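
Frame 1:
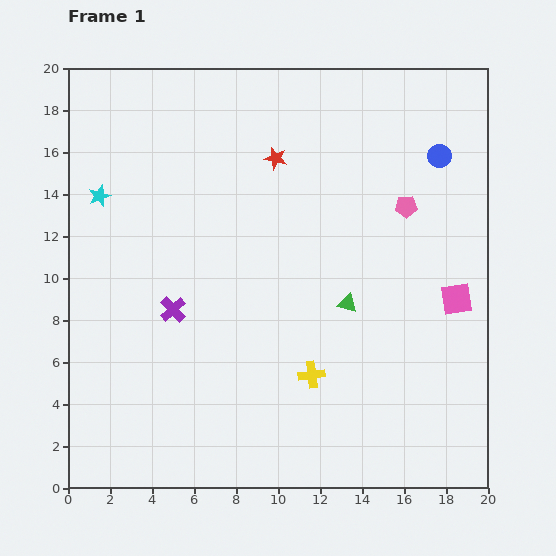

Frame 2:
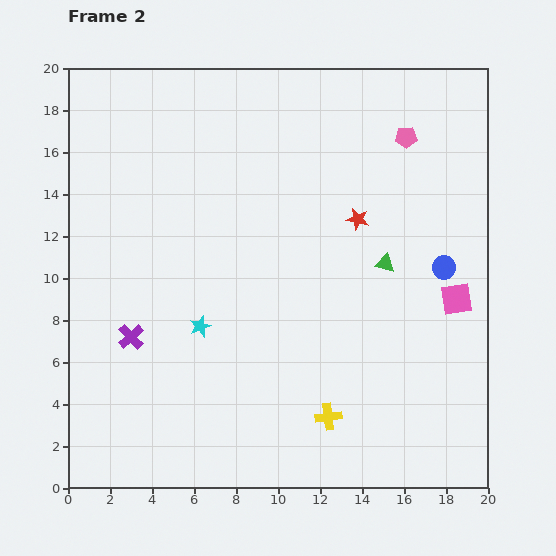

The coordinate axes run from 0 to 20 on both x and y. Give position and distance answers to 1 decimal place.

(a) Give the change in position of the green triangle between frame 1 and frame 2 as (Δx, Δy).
(1.8, 1.9)

The green triangle was at (13.3, 8.8) in frame 1 and (15.1, 10.7) in frame 2.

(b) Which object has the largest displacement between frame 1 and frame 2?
the cyan star

(moved 7.8; next 5.3)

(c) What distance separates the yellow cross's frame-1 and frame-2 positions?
2.2

The yellow cross moved from (11.6, 5.4) to (12.4, 3.4), a distance of √(0.8² + 2.0²) ≈ 2.2.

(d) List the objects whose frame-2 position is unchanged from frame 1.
the pink square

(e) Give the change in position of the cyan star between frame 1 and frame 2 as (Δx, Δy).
(4.8, -6.2)

The cyan star was at (1.5, 13.9) in frame 1 and (6.3, 7.7) in frame 2.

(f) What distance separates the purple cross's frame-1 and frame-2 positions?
2.4

The purple cross moved from (5.0, 8.5) to (3.0, 7.2), a distance of √(2.0² + 1.3²) ≈ 2.4.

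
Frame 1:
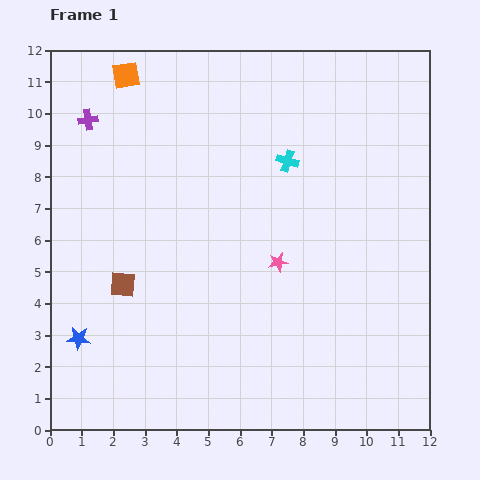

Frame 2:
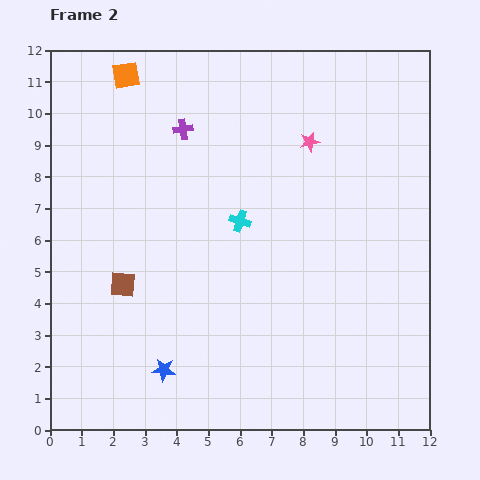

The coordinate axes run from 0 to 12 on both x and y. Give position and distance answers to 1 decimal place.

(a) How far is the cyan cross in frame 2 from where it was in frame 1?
2.4

The cyan cross moved from (7.5, 8.5) to (6.0, 6.6), a distance of √(1.5² + 1.9²) ≈ 2.4.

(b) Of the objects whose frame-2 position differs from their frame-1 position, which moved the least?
the cyan cross

(moved 2.4)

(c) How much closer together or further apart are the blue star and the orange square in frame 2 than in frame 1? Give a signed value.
+1.0

Distance in frame 1: 8.4. Distance in frame 2: 9.4.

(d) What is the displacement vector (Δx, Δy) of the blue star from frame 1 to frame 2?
(2.7, -1.0)

The blue star was at (0.9, 2.9) in frame 1 and (3.6, 1.9) in frame 2.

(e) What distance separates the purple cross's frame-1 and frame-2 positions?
3.0

The purple cross moved from (1.2, 9.8) to (4.2, 9.5), a distance of √(3.0² + 0.3²) ≈ 3.0.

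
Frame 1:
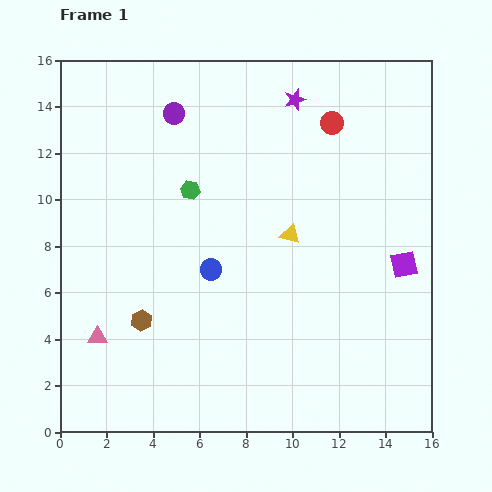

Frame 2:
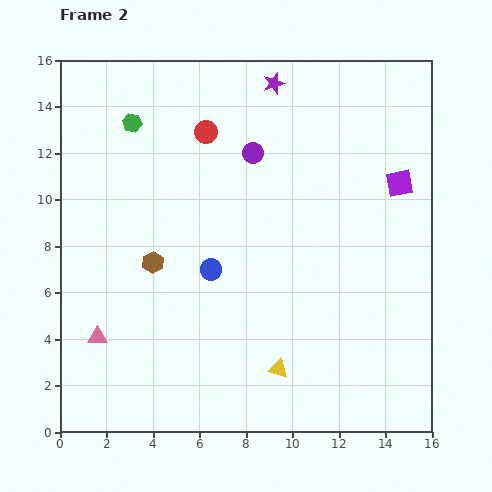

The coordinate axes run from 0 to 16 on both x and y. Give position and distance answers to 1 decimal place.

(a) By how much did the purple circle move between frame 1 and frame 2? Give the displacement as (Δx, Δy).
(3.4, -1.7)

The purple circle was at (4.9, 13.7) in frame 1 and (8.3, 12.0) in frame 2.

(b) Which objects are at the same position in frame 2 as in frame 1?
the pink triangle, the blue circle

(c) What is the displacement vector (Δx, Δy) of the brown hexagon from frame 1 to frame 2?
(0.5, 2.5)

The brown hexagon was at (3.5, 4.8) in frame 1 and (4.0, 7.3) in frame 2.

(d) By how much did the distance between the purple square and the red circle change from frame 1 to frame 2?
+1.8

Distance in frame 1: 6.8. Distance in frame 2: 8.6.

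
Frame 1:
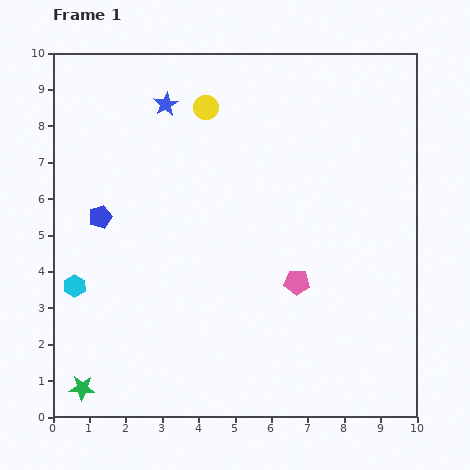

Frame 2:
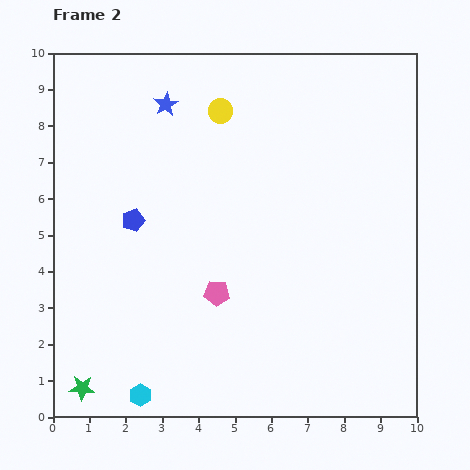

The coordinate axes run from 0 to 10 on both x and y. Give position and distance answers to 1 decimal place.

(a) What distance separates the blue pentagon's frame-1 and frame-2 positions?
0.9

The blue pentagon moved from (1.3, 5.5) to (2.2, 5.4), a distance of √(0.9² + 0.1²) ≈ 0.9.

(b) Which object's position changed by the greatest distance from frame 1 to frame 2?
the cyan hexagon

(moved 3.5; next 2.2)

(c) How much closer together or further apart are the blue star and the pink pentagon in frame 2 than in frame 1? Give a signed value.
-0.7

Distance in frame 1: 6.1. Distance in frame 2: 5.4.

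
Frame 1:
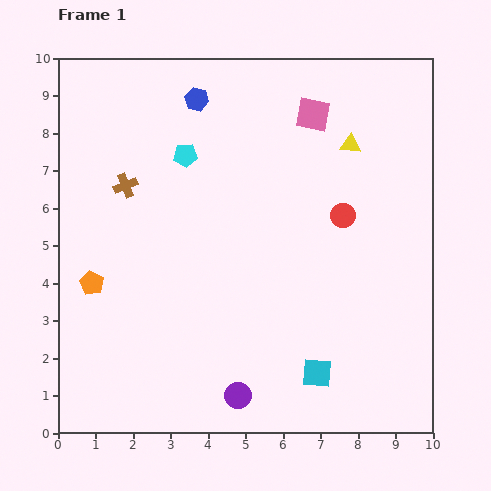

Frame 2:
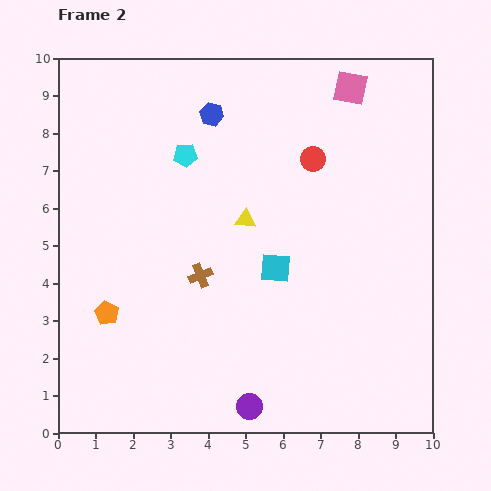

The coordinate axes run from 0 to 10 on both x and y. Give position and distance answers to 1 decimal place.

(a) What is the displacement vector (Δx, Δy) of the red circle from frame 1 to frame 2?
(-0.8, 1.5)

The red circle was at (7.6, 5.8) in frame 1 and (6.8, 7.3) in frame 2.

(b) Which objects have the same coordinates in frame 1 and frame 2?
the cyan pentagon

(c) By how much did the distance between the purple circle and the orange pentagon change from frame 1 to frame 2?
-0.4

Distance in frame 1: 4.9. Distance in frame 2: 4.5.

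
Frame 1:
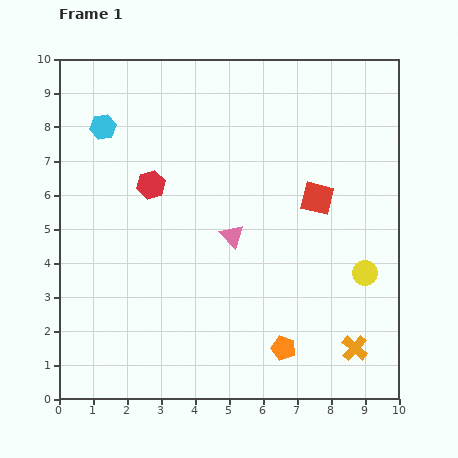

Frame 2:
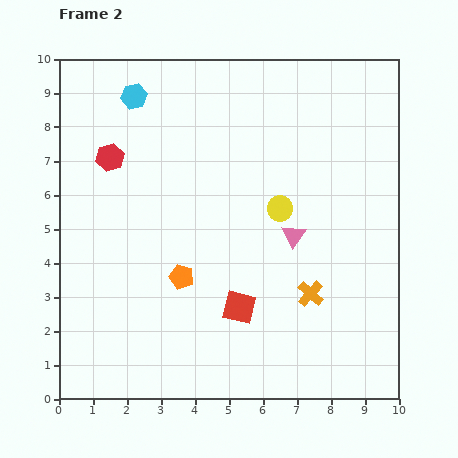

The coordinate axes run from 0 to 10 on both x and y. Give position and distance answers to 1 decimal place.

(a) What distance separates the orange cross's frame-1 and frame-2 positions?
2.1

The orange cross moved from (8.7, 1.5) to (7.4, 3.1), a distance of √(1.3² + 1.6²) ≈ 2.1.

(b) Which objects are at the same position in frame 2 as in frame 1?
none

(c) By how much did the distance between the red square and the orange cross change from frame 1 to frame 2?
-2.4

Distance in frame 1: 4.5. Distance in frame 2: 2.1.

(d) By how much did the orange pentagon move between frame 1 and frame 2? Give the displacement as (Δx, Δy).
(-3.0, 2.1)

The orange pentagon was at (6.6, 1.5) in frame 1 and (3.6, 3.6) in frame 2.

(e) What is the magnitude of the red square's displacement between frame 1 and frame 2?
3.9

The red square moved from (7.6, 5.9) to (5.3, 2.7), a distance of √(2.3² + 3.2²) ≈ 3.9.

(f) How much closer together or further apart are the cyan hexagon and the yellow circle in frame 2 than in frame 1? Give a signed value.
-3.4

Distance in frame 1: 8.8. Distance in frame 2: 5.4.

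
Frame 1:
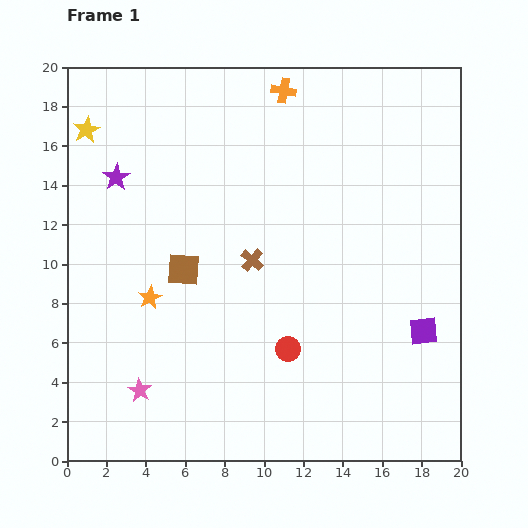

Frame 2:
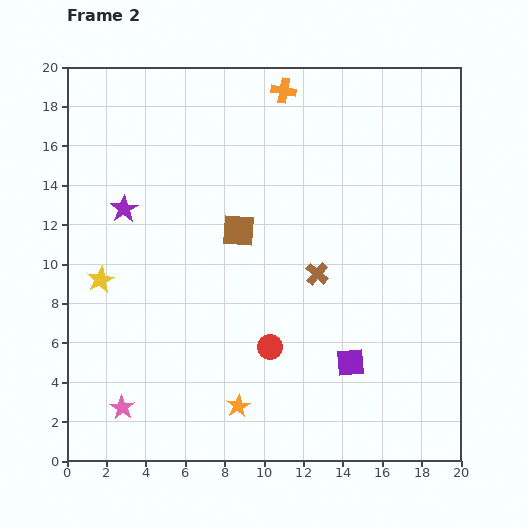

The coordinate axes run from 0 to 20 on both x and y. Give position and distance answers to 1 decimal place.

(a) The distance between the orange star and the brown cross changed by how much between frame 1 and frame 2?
+2.3

Distance in frame 1: 5.5. Distance in frame 2: 7.8.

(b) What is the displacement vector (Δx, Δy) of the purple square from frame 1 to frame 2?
(-3.7, -1.6)

The purple square was at (18.1, 6.6) in frame 1 and (14.4, 5.0) in frame 2.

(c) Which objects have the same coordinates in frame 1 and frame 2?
the orange cross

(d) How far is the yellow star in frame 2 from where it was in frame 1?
7.6

The yellow star moved from (1.0, 16.8) to (1.7, 9.2), a distance of √(0.7² + 7.6²) ≈ 7.6.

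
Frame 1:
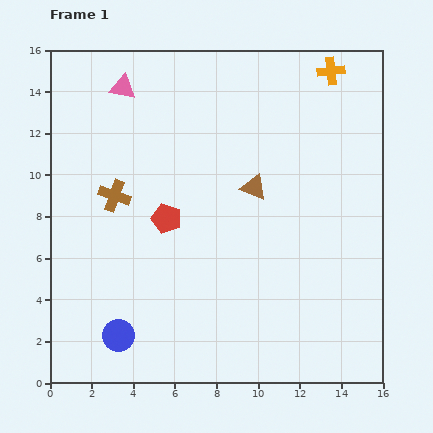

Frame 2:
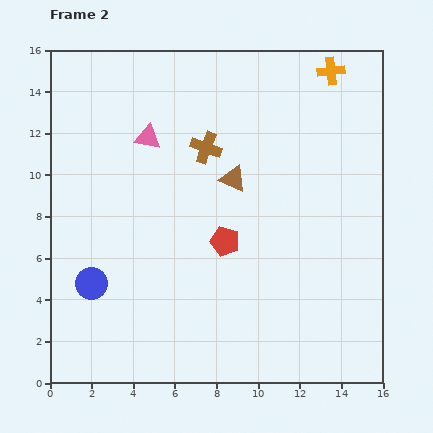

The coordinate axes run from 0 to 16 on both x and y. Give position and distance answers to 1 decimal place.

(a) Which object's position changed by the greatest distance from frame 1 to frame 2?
the brown cross

(moved 5.0; next 3.0)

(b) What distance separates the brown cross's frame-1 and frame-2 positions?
5.0

The brown cross moved from (3.1, 9.0) to (7.5, 11.3), a distance of √(4.4² + 2.3²) ≈ 5.0.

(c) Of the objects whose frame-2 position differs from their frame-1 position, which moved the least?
the brown triangle

(moved 1.1)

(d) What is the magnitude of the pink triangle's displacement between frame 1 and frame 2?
2.7

The pink triangle moved from (3.5, 14.2) to (4.7, 11.8), a distance of √(1.2² + 2.4²) ≈ 2.7.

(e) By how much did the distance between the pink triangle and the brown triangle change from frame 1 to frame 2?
-3.3

Distance in frame 1: 7.9. Distance in frame 2: 4.6.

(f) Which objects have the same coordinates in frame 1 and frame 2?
the orange cross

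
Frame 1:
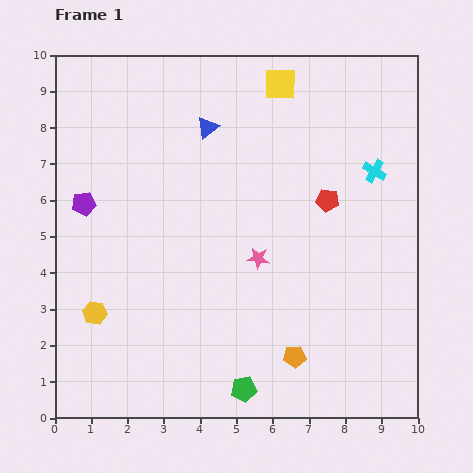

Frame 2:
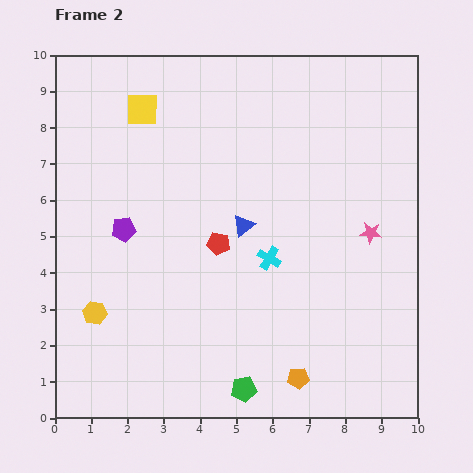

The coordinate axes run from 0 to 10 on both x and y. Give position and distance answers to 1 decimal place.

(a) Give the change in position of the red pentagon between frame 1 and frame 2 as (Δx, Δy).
(-3.0, -1.2)

The red pentagon was at (7.5, 6.0) in frame 1 and (4.5, 4.8) in frame 2.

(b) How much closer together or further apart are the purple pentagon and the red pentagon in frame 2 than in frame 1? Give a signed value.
-4.1

Distance in frame 1: 6.7. Distance in frame 2: 2.6.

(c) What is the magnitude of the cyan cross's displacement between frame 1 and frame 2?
3.8

The cyan cross moved from (8.8, 6.8) to (5.9, 4.4), a distance of √(2.9² + 2.4²) ≈ 3.8.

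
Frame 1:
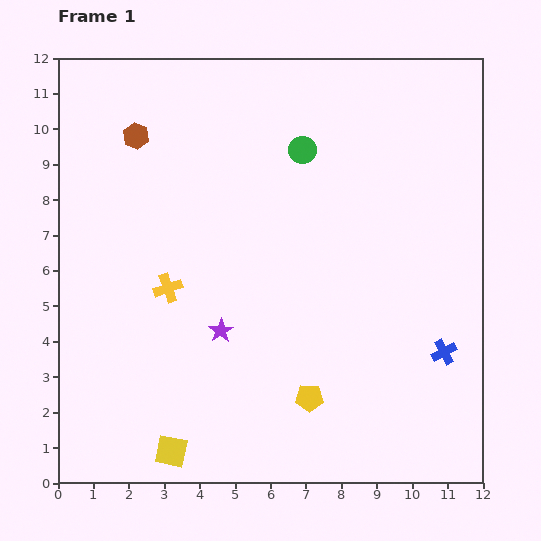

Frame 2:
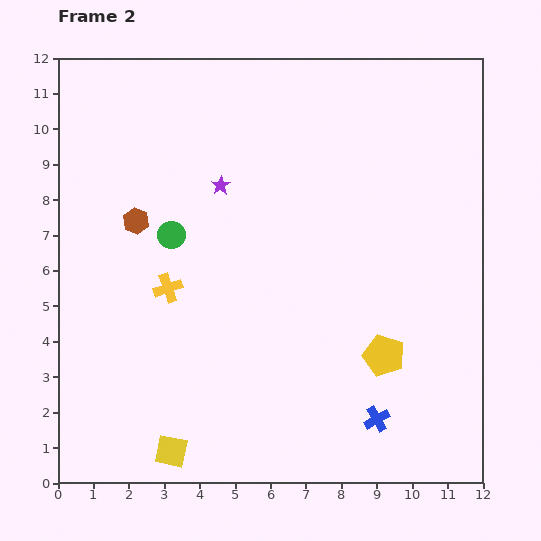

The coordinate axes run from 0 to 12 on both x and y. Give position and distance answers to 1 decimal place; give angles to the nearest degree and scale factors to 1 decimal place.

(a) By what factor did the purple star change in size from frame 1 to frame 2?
0.8×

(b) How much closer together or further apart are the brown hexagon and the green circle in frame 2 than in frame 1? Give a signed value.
-3.6

Distance in frame 1: 4.7. Distance in frame 2: 1.1.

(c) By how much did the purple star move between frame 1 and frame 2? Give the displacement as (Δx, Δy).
(0.0, 4.1)

The purple star was at (4.6, 4.3) in frame 1 and (4.6, 8.4) in frame 2.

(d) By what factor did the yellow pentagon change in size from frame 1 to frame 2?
1.5×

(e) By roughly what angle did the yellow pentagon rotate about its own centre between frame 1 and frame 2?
18° clockwise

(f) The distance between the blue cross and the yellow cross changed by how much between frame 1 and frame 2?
-1.0

Distance in frame 1: 8.0. Distance in frame 2: 7.0.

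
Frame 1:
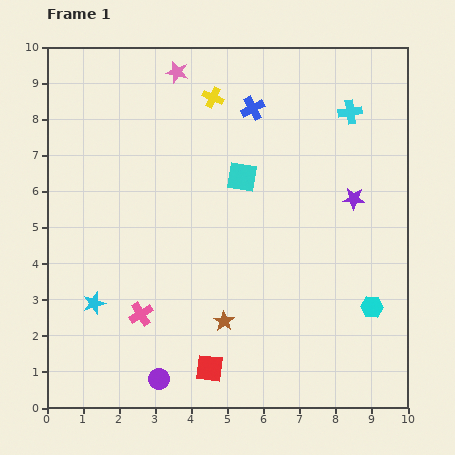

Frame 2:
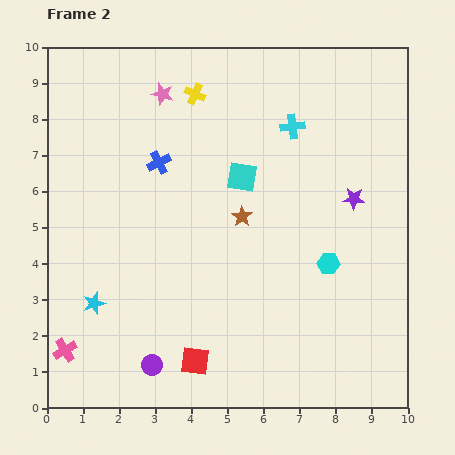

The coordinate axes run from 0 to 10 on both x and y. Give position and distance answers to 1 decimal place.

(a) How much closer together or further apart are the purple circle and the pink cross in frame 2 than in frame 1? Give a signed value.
+0.5

Distance in frame 1: 1.9. Distance in frame 2: 2.4.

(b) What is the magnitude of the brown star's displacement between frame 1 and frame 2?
2.9

The brown star moved from (4.9, 2.4) to (5.4, 5.3), a distance of √(0.5² + 2.9²) ≈ 2.9.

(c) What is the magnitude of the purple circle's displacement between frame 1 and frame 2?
0.4

The purple circle moved from (3.1, 0.8) to (2.9, 1.2), a distance of √(0.2² + 0.4²) ≈ 0.4.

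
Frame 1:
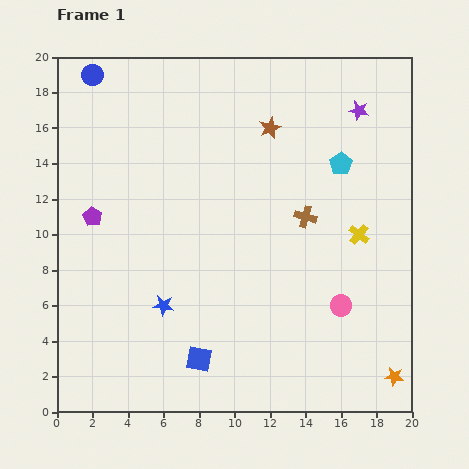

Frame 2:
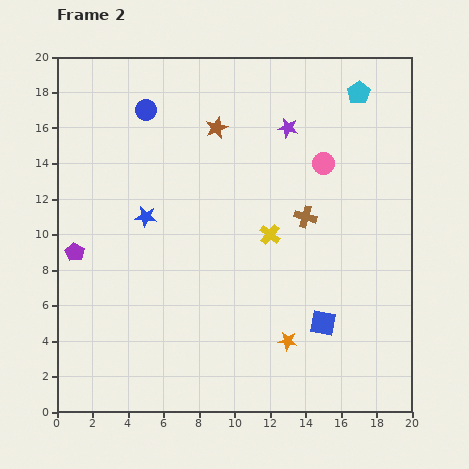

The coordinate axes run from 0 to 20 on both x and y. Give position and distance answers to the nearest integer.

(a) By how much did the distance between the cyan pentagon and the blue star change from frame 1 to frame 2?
+1

Distance in frame 1: 13. Distance in frame 2: 14.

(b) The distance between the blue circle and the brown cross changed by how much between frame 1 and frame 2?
-3

Distance in frame 1: 14. Distance in frame 2: 11.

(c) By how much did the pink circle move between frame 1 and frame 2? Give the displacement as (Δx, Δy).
(-1, 8)

The pink circle was at (16, 6) in frame 1 and (15, 14) in frame 2.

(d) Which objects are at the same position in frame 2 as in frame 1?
the brown cross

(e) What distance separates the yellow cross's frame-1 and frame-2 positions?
5

The yellow cross moved from (17, 10) to (12, 10), a distance of √(5² + 0²) ≈ 5.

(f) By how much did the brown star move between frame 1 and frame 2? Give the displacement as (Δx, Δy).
(-3, 0)

The brown star was at (12, 16) in frame 1 and (9, 16) in frame 2.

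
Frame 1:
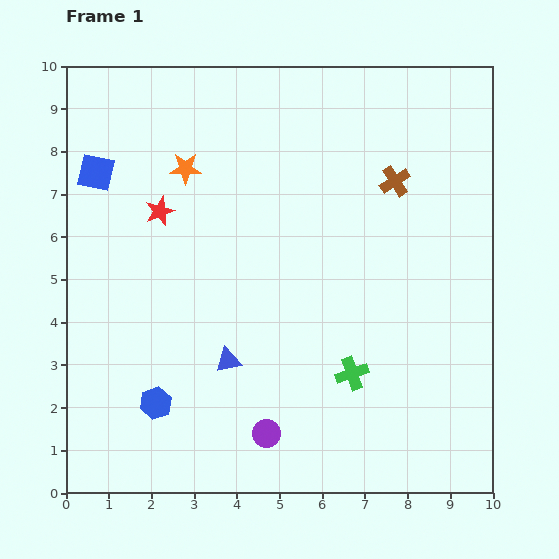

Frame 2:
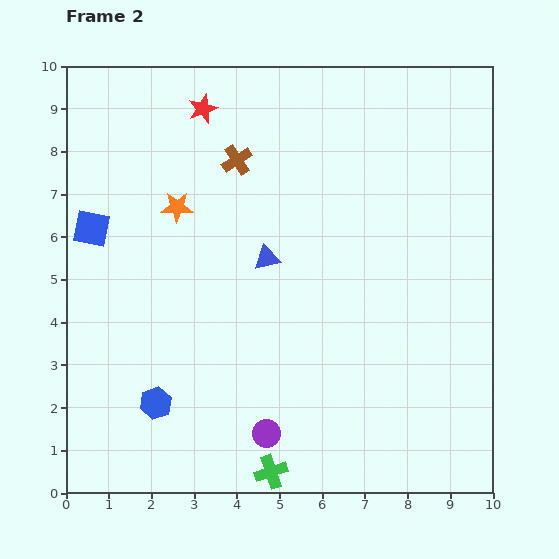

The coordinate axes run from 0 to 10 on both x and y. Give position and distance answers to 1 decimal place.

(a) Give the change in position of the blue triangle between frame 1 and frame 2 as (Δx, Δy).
(0.9, 2.4)

The blue triangle was at (3.8, 3.1) in frame 1 and (4.7, 5.5) in frame 2.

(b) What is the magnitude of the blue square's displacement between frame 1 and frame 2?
1.3

The blue square moved from (0.7, 7.5) to (0.6, 6.2), a distance of √(0.1² + 1.3²) ≈ 1.3.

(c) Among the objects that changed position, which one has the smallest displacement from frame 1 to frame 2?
the orange star

(moved 0.9)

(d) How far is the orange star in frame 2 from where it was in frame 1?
0.9

The orange star moved from (2.8, 7.6) to (2.6, 6.7), a distance of √(0.2² + 0.9²) ≈ 0.9.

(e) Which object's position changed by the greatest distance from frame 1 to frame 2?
the brown cross

(moved 3.7; next 3.0)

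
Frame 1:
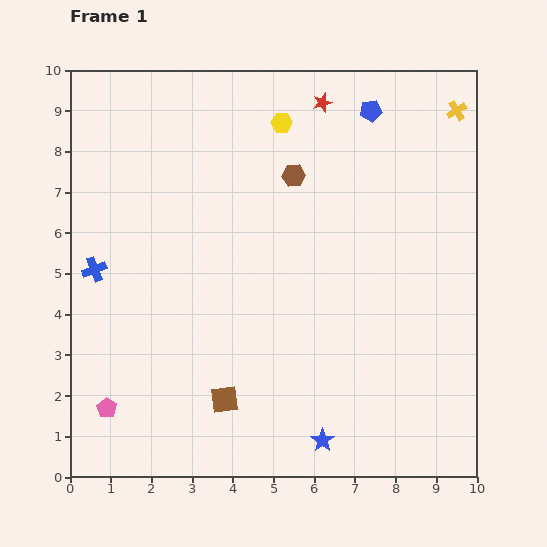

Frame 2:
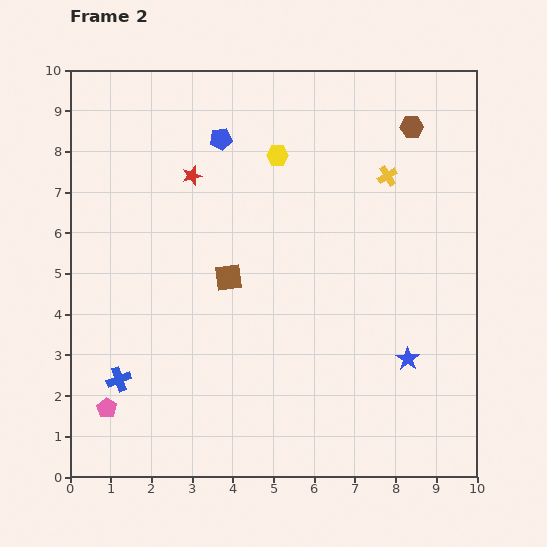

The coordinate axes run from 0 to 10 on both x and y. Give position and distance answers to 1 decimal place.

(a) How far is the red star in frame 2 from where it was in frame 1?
3.7

The red star moved from (6.2, 9.2) to (3.0, 7.4), a distance of √(3.2² + 1.8²) ≈ 3.7.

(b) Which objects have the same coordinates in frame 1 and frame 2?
the pink pentagon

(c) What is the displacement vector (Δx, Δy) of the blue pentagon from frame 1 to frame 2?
(-3.7, -0.7)

The blue pentagon was at (7.4, 9.0) in frame 1 and (3.7, 8.3) in frame 2.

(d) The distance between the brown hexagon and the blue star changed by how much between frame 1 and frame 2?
-0.8

Distance in frame 1: 6.5. Distance in frame 2: 5.7.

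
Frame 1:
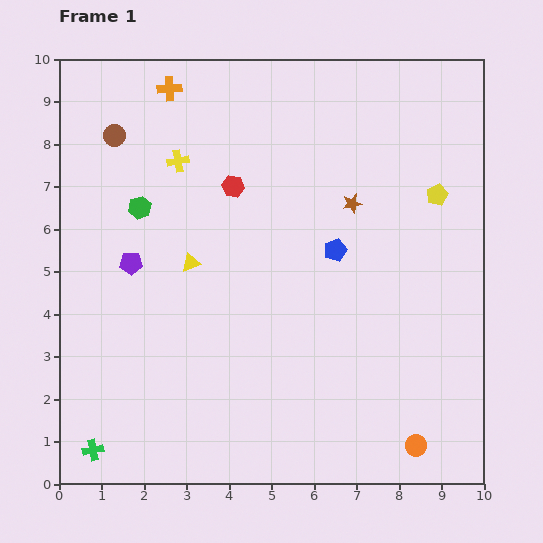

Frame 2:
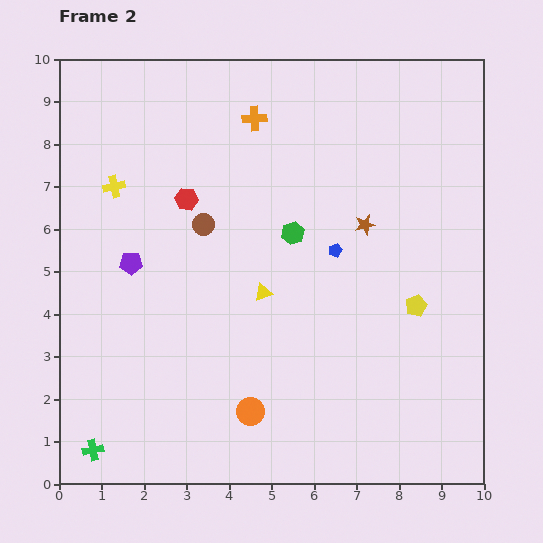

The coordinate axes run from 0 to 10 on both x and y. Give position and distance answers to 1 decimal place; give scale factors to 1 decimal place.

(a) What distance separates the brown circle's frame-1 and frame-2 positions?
3.0

The brown circle moved from (1.3, 8.2) to (3.4, 6.1), a distance of √(2.1² + 2.1²) ≈ 3.0.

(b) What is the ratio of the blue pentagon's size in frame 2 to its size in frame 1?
0.6×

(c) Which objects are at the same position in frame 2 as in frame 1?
the blue pentagon, the purple pentagon, the green cross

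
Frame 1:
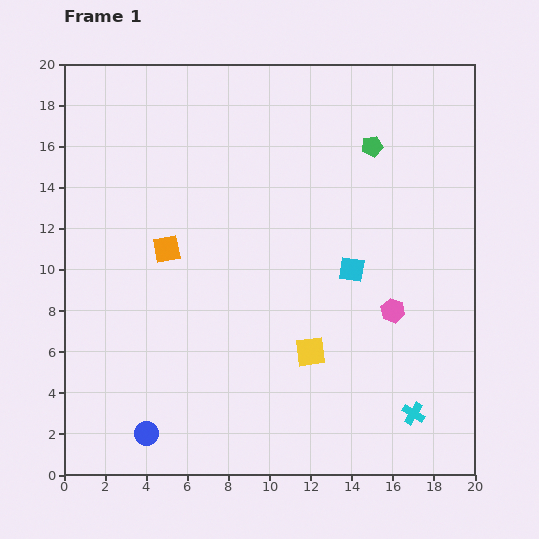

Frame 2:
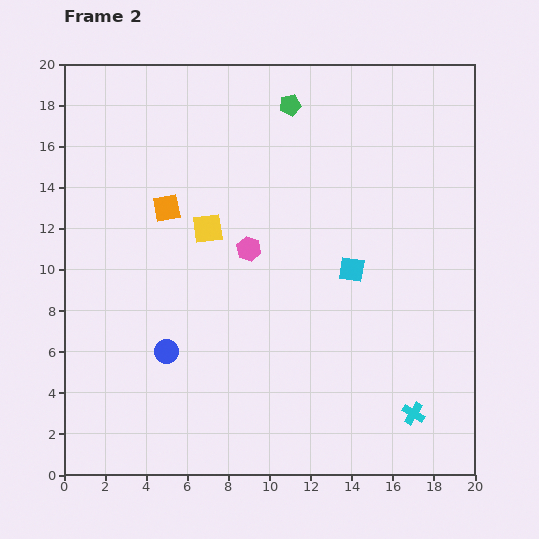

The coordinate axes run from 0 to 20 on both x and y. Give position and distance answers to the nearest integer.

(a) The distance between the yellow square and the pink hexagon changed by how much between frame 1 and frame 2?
-2

Distance in frame 1: 4. Distance in frame 2: 2.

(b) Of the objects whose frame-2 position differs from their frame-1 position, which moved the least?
the orange square

(moved 2)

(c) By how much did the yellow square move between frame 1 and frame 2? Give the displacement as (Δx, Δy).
(-5, 6)

The yellow square was at (12, 6) in frame 1 and (7, 12) in frame 2.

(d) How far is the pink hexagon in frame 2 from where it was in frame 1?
8

The pink hexagon moved from (16, 8) to (9, 11), a distance of √(7² + 3²) ≈ 8.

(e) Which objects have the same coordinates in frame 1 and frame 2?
the cyan square, the cyan cross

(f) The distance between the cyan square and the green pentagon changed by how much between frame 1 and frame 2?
+3

Distance in frame 1: 6. Distance in frame 2: 9.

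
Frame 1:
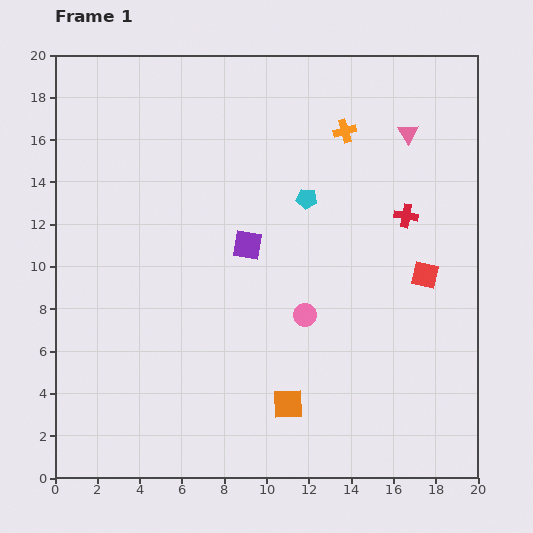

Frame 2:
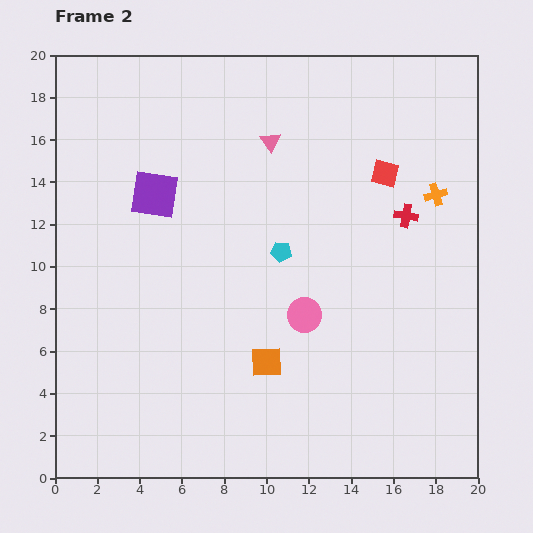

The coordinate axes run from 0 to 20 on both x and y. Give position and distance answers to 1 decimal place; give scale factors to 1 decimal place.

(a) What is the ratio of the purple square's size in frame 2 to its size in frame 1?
1.6×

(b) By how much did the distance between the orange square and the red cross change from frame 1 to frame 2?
-1.0

Distance in frame 1: 10.5. Distance in frame 2: 9.5.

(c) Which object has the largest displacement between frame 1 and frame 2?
the pink triangle

(moved 6.5; next 5.2)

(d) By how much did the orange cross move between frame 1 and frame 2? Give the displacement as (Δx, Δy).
(4.3, -3.0)

The orange cross was at (13.7, 16.4) in frame 1 and (18.0, 13.4) in frame 2.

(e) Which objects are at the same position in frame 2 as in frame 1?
the pink circle, the red cross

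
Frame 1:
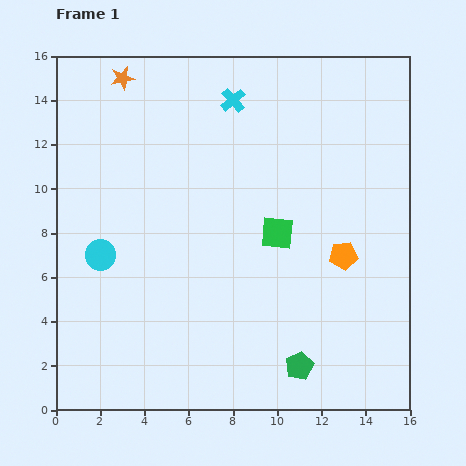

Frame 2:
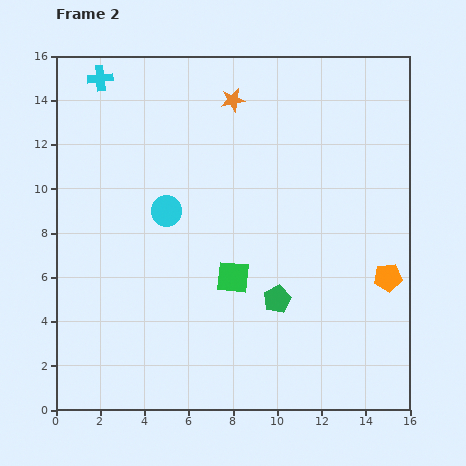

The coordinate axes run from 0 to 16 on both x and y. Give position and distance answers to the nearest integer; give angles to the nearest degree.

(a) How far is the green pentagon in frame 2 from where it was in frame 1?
3

The green pentagon moved from (11, 2) to (10, 5), a distance of √(1² + 3²) ≈ 3.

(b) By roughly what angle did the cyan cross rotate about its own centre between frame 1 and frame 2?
35° clockwise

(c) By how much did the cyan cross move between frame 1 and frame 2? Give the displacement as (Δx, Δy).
(-6, 1)

The cyan cross was at (8, 14) in frame 1 and (2, 15) in frame 2.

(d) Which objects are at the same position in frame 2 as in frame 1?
none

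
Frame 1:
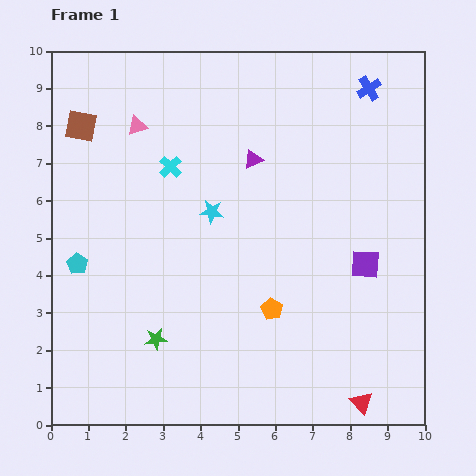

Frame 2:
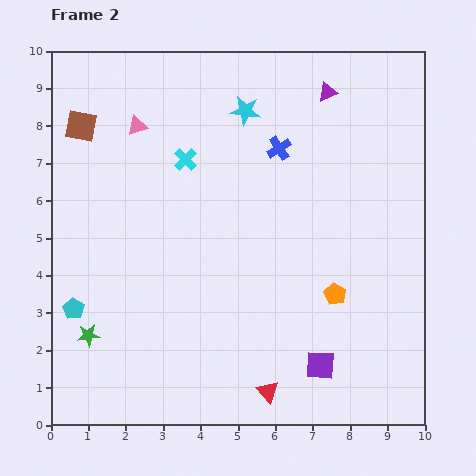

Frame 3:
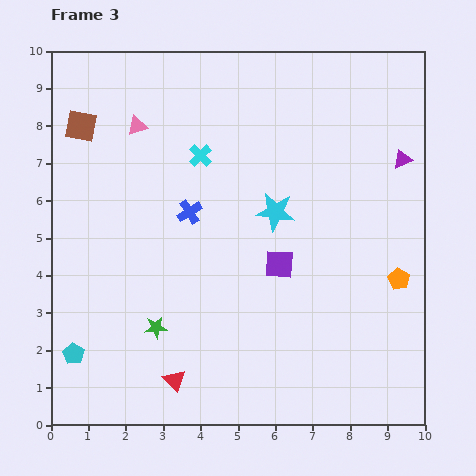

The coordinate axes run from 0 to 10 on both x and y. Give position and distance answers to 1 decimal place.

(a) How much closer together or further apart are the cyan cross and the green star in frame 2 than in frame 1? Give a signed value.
+0.8

Distance in frame 1: 4.6. Distance in frame 2: 5.4.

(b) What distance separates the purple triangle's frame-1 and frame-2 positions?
2.7

The purple triangle moved from (5.4, 7.1) to (7.4, 8.9), a distance of √(2.0² + 1.8²) ≈ 2.7.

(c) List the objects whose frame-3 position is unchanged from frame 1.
the brown square, the pink triangle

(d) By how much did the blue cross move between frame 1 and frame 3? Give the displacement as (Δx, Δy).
(-4.8, -3.3)

The blue cross was at (8.5, 9.0) in frame 1 and (3.7, 5.7) in frame 3.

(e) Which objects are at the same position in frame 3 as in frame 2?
the brown square, the pink triangle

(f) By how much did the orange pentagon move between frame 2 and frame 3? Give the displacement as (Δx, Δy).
(1.7, 0.4)

The orange pentagon was at (7.6, 3.5) in frame 2 and (9.3, 3.9) in frame 3.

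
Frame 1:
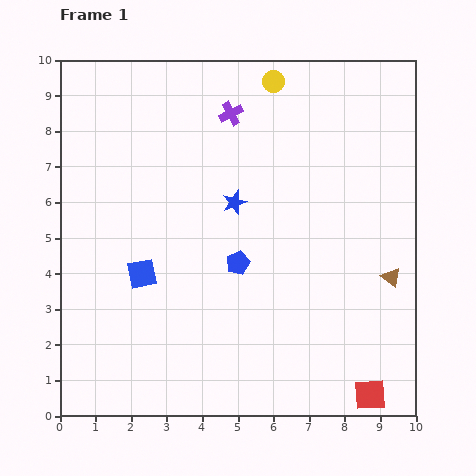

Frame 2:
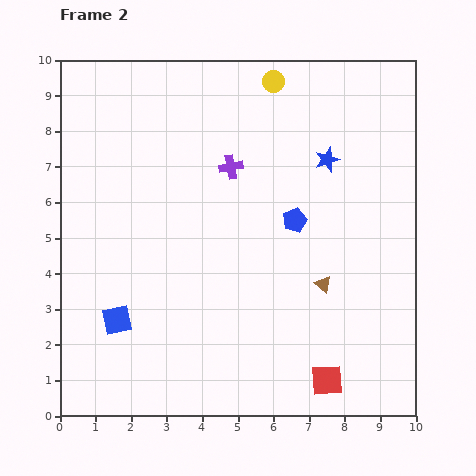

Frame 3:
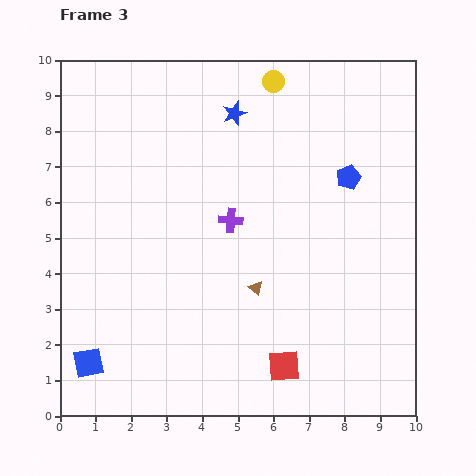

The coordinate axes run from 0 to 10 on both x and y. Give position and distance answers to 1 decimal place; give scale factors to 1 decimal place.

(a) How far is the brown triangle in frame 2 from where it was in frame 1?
1.9

The brown triangle moved from (9.3, 3.9) to (7.4, 3.7), a distance of √(1.9² + 0.2²) ≈ 1.9.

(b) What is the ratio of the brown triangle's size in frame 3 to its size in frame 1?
0.7×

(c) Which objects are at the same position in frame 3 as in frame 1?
the yellow circle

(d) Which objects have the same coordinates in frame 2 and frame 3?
the yellow circle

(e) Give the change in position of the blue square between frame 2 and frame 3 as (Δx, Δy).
(-0.8, -1.2)

The blue square was at (1.6, 2.7) in frame 2 and (0.8, 1.5) in frame 3.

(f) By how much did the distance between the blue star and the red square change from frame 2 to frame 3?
+1.0

Distance in frame 2: 6.2. Distance in frame 3: 7.2.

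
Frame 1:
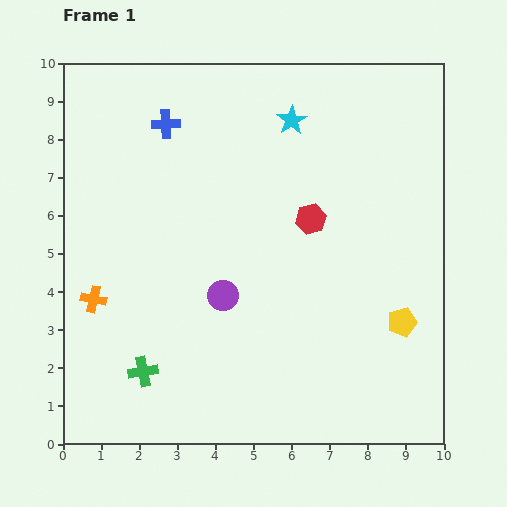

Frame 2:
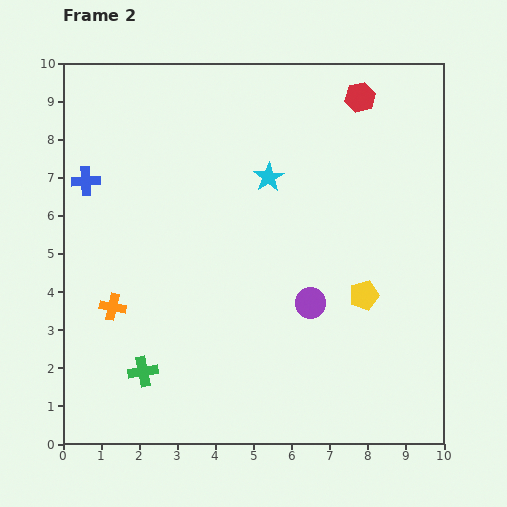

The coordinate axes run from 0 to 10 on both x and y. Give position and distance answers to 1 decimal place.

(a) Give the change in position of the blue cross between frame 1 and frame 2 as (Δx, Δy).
(-2.1, -1.5)

The blue cross was at (2.7, 8.4) in frame 1 and (0.6, 6.9) in frame 2.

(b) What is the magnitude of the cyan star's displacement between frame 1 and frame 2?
1.6

The cyan star moved from (6.0, 8.5) to (5.4, 7.0), a distance of √(0.6² + 1.5²) ≈ 1.6.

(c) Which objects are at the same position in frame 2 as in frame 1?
the green cross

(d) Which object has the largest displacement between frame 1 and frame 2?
the red hexagon

(moved 3.5; next 2.6)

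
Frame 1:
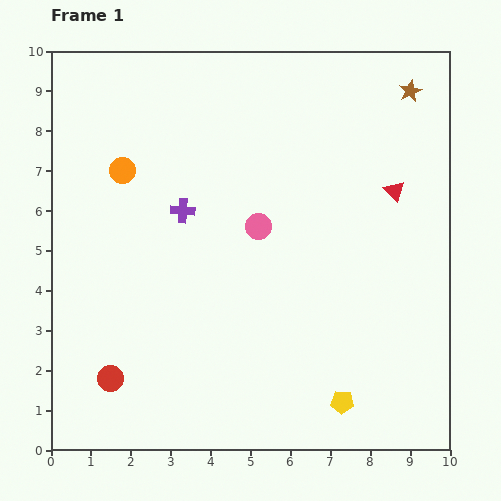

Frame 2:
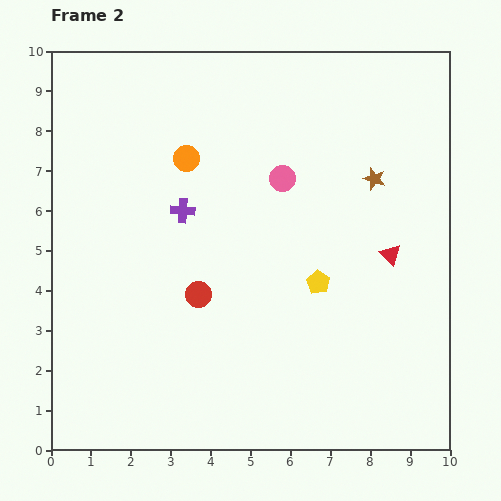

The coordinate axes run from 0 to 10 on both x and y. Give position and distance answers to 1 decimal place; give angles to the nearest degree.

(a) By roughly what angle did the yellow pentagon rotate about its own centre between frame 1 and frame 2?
27° clockwise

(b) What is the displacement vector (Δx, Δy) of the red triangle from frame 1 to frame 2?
(-0.1, -1.6)

The red triangle was at (8.6, 6.5) in frame 1 and (8.5, 4.9) in frame 2.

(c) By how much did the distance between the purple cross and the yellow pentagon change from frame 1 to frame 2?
-2.4

Distance in frame 1: 6.2. Distance in frame 2: 3.8.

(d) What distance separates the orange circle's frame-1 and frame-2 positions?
1.6

The orange circle moved from (1.8, 7.0) to (3.4, 7.3), a distance of √(1.6² + 0.3²) ≈ 1.6.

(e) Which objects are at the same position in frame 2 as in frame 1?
the purple cross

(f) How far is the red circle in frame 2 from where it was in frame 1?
3.0

The red circle moved from (1.5, 1.8) to (3.7, 3.9), a distance of √(2.2² + 2.1²) ≈ 3.0.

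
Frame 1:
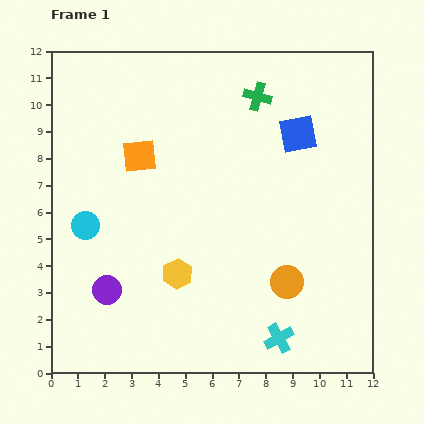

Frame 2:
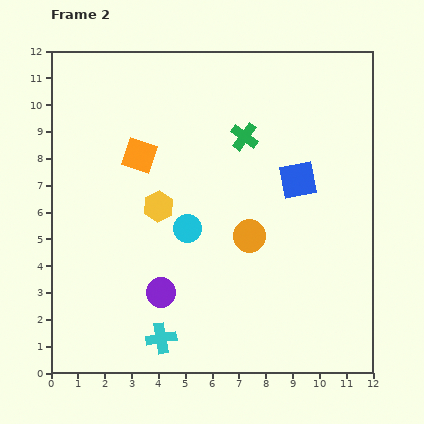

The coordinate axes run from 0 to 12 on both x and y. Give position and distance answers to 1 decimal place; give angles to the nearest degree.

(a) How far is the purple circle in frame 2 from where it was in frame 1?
2.0

The purple circle moved from (2.1, 3.1) to (4.1, 3.0), a distance of √(2.0² + 0.1²) ≈ 2.0.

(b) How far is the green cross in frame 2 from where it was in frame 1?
1.6

The green cross moved from (7.7, 10.3) to (7.2, 8.8), a distance of √(0.5² + 1.5²) ≈ 1.6.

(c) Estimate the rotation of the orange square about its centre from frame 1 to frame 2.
25° clockwise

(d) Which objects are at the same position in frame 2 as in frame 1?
the orange square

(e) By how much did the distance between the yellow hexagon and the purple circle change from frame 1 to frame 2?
+0.5

Distance in frame 1: 2.7. Distance in frame 2: 3.2.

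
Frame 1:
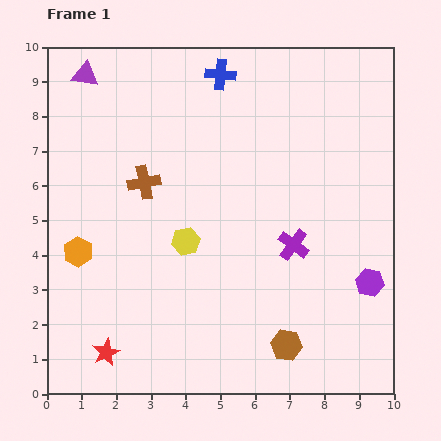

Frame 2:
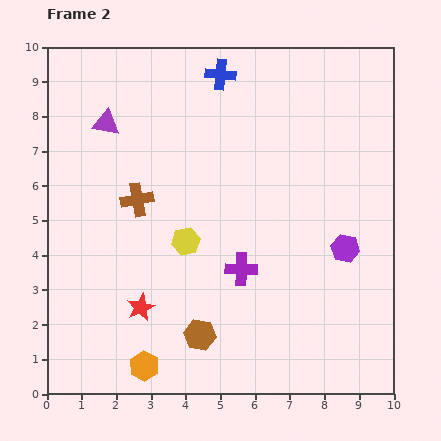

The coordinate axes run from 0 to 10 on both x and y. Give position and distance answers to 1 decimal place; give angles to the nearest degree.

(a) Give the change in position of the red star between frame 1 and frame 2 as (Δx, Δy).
(1.0, 1.3)

The red star was at (1.7, 1.2) in frame 1 and (2.7, 2.5) in frame 2.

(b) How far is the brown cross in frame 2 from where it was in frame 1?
0.5

The brown cross moved from (2.8, 6.1) to (2.6, 5.6), a distance of √(0.2² + 0.5²) ≈ 0.5.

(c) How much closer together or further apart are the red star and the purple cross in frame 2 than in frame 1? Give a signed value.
-3.1

Distance in frame 1: 6.2. Distance in frame 2: 3.1.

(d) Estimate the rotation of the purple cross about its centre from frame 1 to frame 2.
34° counter-clockwise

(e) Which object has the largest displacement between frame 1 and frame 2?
the orange hexagon

(moved 3.8; next 2.5)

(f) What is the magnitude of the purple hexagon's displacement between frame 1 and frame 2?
1.2

The purple hexagon moved from (9.3, 3.2) to (8.6, 4.2), a distance of √(0.7² + 1.0²) ≈ 1.2.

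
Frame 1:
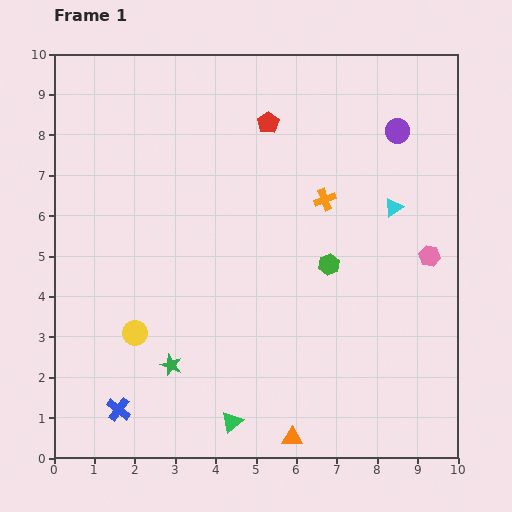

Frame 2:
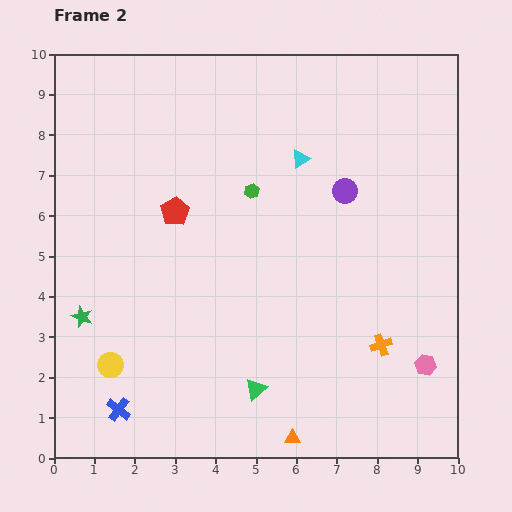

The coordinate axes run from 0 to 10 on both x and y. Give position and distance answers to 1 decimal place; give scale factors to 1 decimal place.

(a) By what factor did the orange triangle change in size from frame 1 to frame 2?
0.8×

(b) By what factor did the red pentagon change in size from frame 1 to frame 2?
1.3×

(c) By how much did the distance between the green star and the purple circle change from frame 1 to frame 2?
-0.9

Distance in frame 1: 8.1. Distance in frame 2: 7.2.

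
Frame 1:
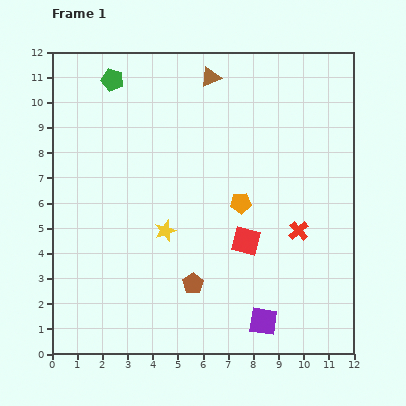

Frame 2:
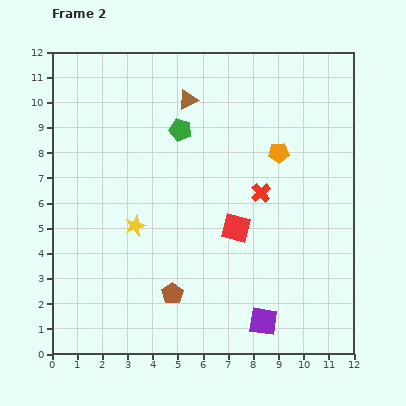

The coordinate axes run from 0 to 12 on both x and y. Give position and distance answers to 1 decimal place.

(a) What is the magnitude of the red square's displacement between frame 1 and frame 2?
0.6

The red square moved from (7.7, 4.5) to (7.3, 5.0), a distance of √(0.4² + 0.5²) ≈ 0.6.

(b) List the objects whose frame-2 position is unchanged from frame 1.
the purple square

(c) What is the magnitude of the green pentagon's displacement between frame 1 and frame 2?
3.4

The green pentagon moved from (2.4, 10.9) to (5.1, 8.9), a distance of √(2.7² + 2.0²) ≈ 3.4.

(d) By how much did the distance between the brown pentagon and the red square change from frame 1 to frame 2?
+0.9

Distance in frame 1: 2.7. Distance in frame 2: 3.6.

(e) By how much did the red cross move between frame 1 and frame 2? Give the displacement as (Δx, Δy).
(-1.5, 1.5)

The red cross was at (9.8, 4.9) in frame 1 and (8.3, 6.4) in frame 2.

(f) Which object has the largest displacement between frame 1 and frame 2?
the green pentagon

(moved 3.4; next 2.5)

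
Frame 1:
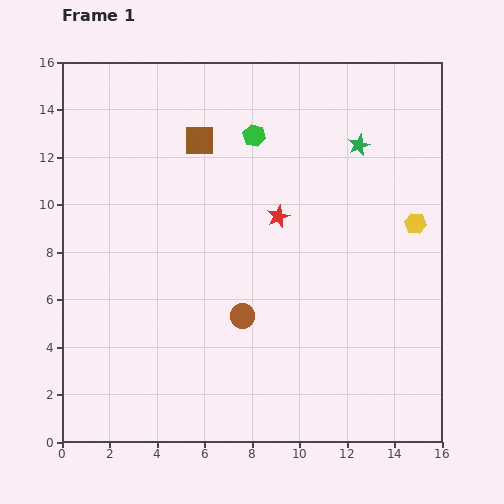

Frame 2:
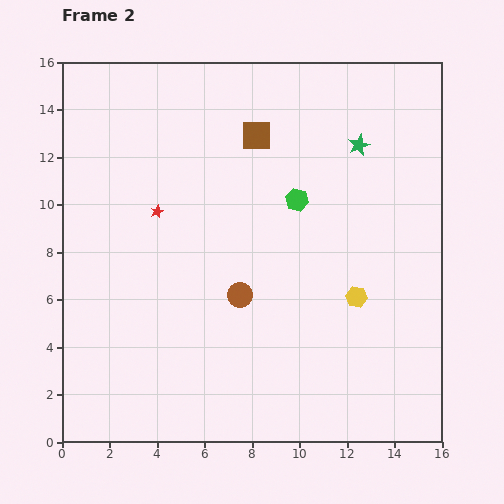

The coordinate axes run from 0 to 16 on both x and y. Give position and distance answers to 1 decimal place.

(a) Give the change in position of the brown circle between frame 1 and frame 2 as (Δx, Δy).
(-0.1, 0.9)

The brown circle was at (7.6, 5.3) in frame 1 and (7.5, 6.2) in frame 2.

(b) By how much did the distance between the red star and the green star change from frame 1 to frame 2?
+4.4

Distance in frame 1: 4.5. Distance in frame 2: 8.9.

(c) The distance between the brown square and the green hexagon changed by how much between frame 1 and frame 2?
+0.9

Distance in frame 1: 2.3. Distance in frame 2: 3.2.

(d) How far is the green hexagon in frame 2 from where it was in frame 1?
3.2

The green hexagon moved from (8.1, 12.9) to (9.9, 10.2), a distance of √(1.8² + 2.7²) ≈ 3.2.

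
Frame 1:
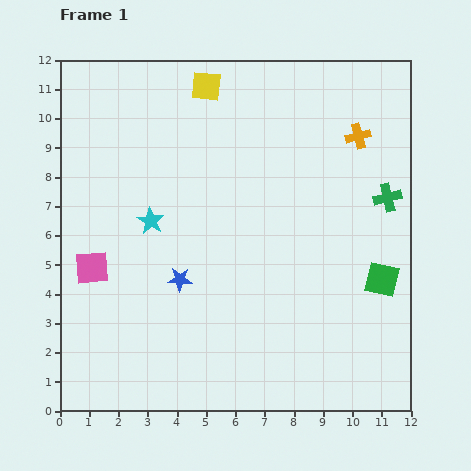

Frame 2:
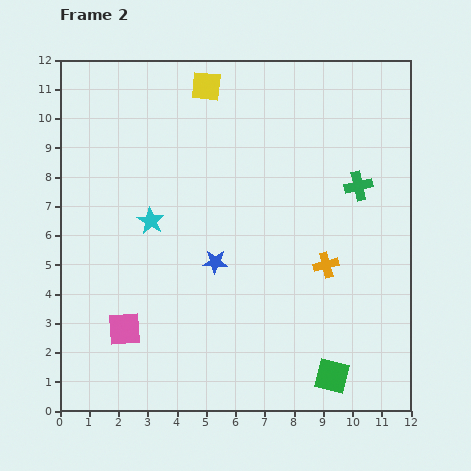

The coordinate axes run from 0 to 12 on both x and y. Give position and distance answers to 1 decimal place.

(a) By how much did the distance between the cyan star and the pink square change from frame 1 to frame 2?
+1.2

Distance in frame 1: 2.6. Distance in frame 2: 3.8.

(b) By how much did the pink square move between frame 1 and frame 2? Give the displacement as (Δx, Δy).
(1.1, -2.1)

The pink square was at (1.1, 4.9) in frame 1 and (2.2, 2.8) in frame 2.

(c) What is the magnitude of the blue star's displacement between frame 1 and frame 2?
1.3

The blue star moved from (4.1, 4.5) to (5.3, 5.1), a distance of √(1.2² + 0.6²) ≈ 1.3.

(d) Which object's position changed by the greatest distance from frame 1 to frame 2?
the orange cross

(moved 4.5; next 3.7)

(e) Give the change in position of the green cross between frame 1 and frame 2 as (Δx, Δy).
(-1.0, 0.4)

The green cross was at (11.2, 7.3) in frame 1 and (10.2, 7.7) in frame 2.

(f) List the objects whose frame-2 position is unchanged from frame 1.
the cyan star, the yellow square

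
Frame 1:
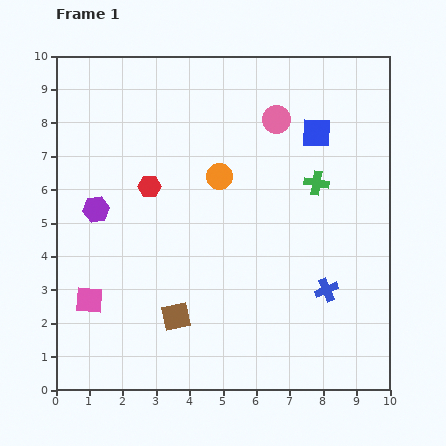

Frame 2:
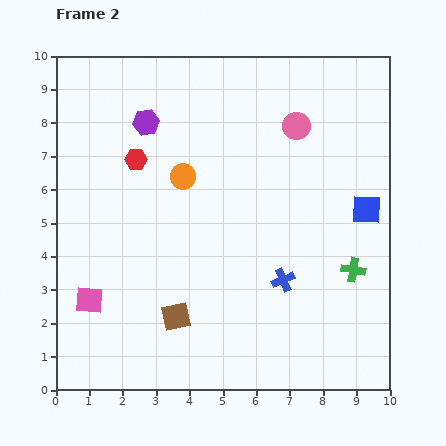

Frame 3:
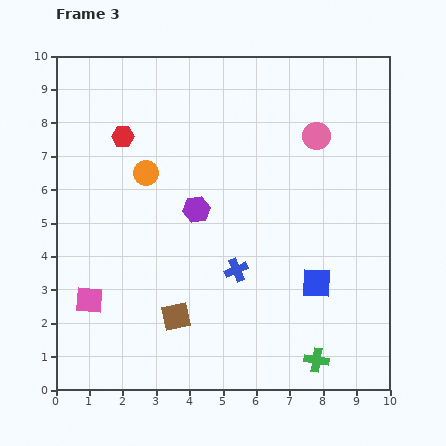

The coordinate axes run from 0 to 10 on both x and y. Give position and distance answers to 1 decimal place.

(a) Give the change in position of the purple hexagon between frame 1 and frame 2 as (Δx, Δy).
(1.5, 2.6)

The purple hexagon was at (1.2, 5.4) in frame 1 and (2.7, 8.0) in frame 2.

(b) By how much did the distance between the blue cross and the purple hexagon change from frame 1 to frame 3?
-5.1

Distance in frame 1: 7.3. Distance in frame 3: 2.2.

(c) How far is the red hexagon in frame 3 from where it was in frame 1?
1.7

The red hexagon moved from (2.8, 6.1) to (2.0, 7.6), a distance of √(0.8² + 1.5²) ≈ 1.7.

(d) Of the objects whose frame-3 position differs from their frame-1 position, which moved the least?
the pink circle

(moved 1.3)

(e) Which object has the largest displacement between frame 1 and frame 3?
the green cross

(moved 5.3; next 4.5)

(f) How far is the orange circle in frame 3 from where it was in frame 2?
1.1

The orange circle moved from (3.8, 6.4) to (2.7, 6.5), a distance of √(1.1² + 0.1²) ≈ 1.1.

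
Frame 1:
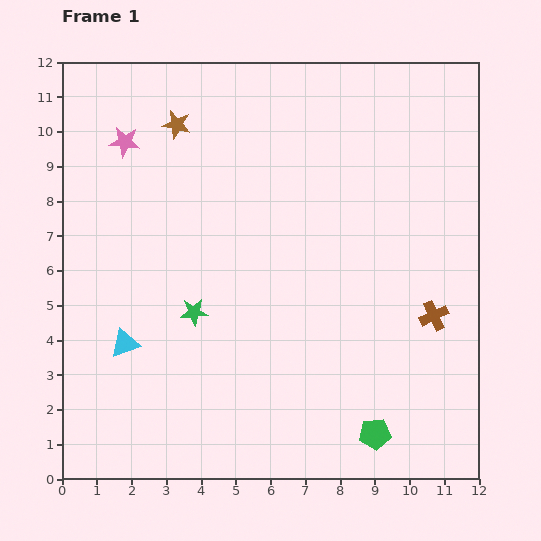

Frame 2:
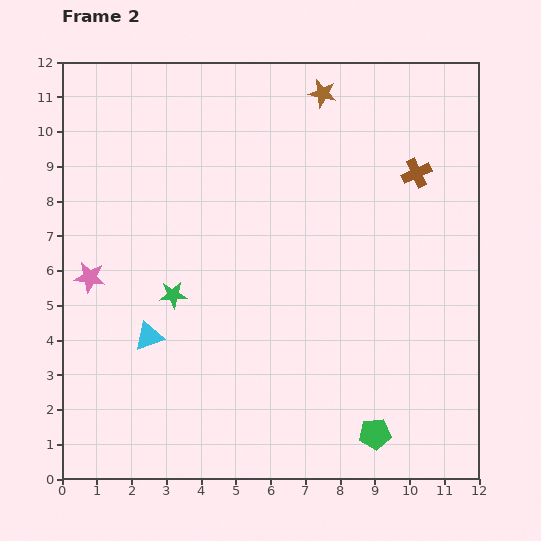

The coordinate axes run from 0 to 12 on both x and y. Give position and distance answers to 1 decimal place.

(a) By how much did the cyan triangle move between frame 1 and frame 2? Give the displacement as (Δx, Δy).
(0.7, 0.2)

The cyan triangle was at (1.8, 3.9) in frame 1 and (2.5, 4.1) in frame 2.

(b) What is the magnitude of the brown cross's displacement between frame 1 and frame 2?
4.1

The brown cross moved from (10.7, 4.7) to (10.2, 8.8), a distance of √(0.5² + 4.1²) ≈ 4.1.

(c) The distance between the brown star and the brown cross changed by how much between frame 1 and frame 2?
-5.7

Distance in frame 1: 9.2. Distance in frame 2: 3.5.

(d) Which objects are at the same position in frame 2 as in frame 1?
the green pentagon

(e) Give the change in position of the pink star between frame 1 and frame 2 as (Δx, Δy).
(-1.0, -3.9)

The pink star was at (1.8, 9.7) in frame 1 and (0.8, 5.8) in frame 2.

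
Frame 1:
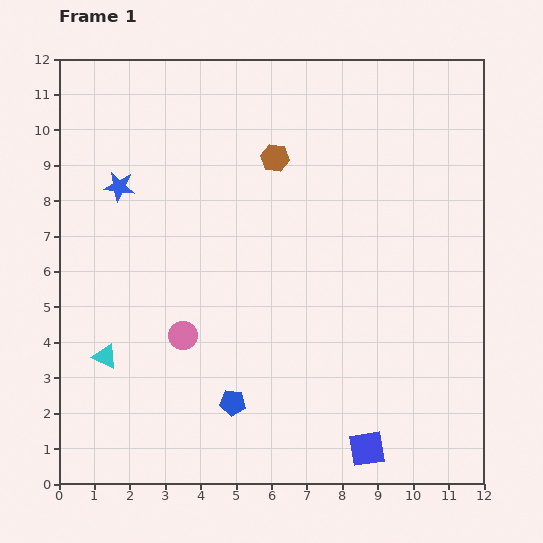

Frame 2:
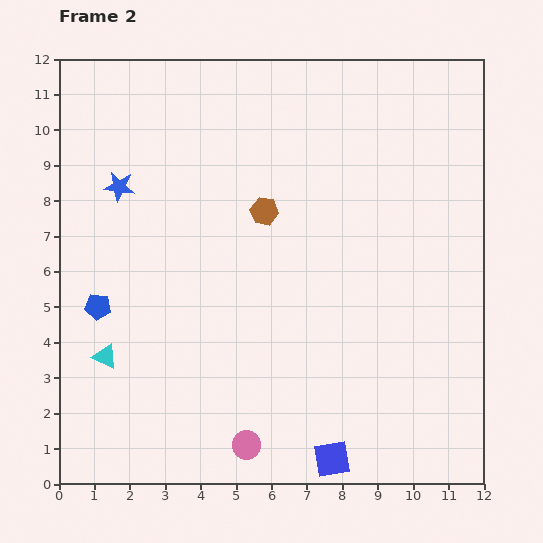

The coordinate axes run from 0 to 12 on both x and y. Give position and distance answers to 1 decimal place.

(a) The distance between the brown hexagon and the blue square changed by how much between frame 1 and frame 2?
-1.3

Distance in frame 1: 8.6. Distance in frame 2: 7.3.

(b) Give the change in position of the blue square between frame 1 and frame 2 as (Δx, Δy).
(-1.0, -0.3)

The blue square was at (8.7, 1.0) in frame 1 and (7.7, 0.7) in frame 2.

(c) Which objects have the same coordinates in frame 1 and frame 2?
the blue star, the cyan triangle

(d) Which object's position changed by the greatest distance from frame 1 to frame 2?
the blue pentagon

(moved 4.7; next 3.6)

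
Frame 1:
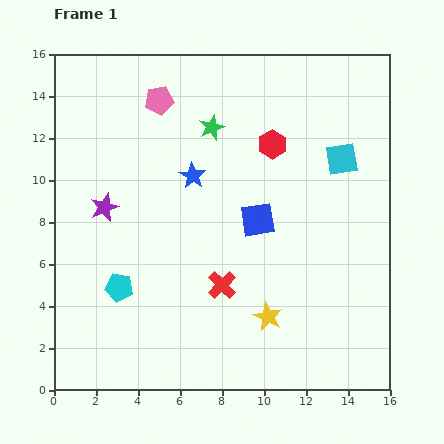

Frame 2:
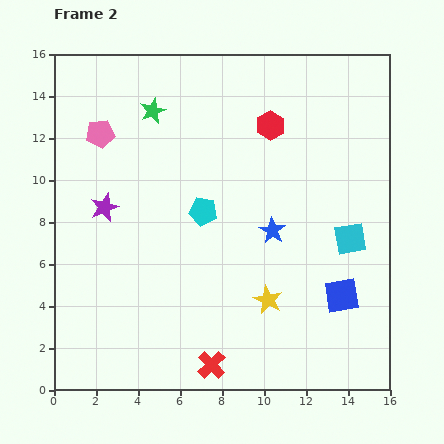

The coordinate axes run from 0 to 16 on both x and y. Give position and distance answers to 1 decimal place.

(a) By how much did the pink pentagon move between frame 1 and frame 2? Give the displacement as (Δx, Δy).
(-2.8, -1.6)

The pink pentagon was at (5.0, 13.8) in frame 1 and (2.2, 12.2) in frame 2.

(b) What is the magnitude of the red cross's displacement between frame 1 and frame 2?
3.8

The red cross moved from (8.0, 5.0) to (7.5, 1.2), a distance of √(0.5² + 3.8²) ≈ 3.8.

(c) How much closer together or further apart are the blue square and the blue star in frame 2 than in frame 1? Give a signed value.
+0.8

Distance in frame 1: 3.7. Distance in frame 2: 4.5.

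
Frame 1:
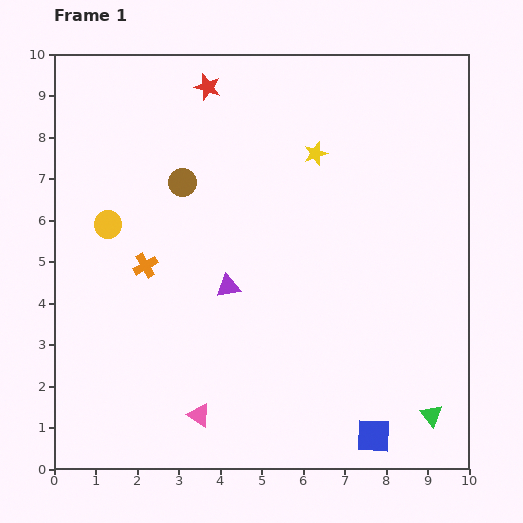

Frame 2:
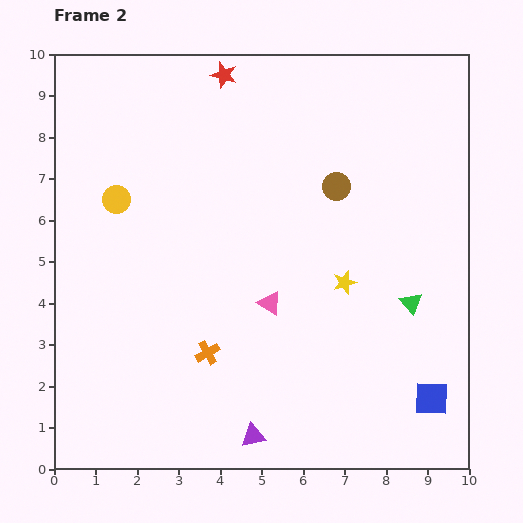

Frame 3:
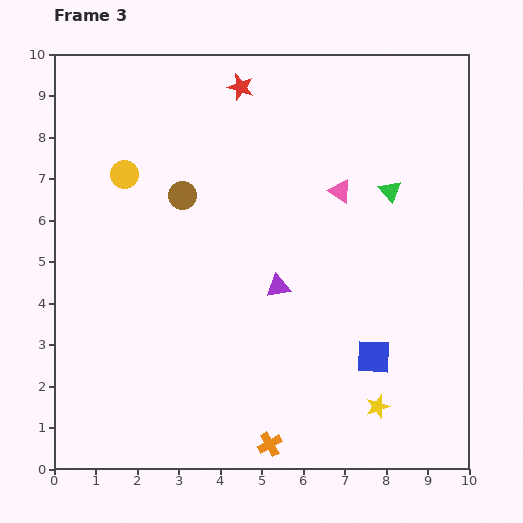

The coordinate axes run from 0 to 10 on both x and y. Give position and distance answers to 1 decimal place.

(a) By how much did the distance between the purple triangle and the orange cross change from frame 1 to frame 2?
+0.2

Distance in frame 1: 2.1. Distance in frame 2: 2.3.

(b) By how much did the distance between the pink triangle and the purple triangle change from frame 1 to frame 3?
-0.5

Distance in frame 1: 3.2. Distance in frame 3: 2.7.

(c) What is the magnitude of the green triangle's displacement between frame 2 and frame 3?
2.7

The green triangle moved from (8.6, 4.0) to (8.1, 6.7), a distance of √(0.5² + 2.7²) ≈ 2.7.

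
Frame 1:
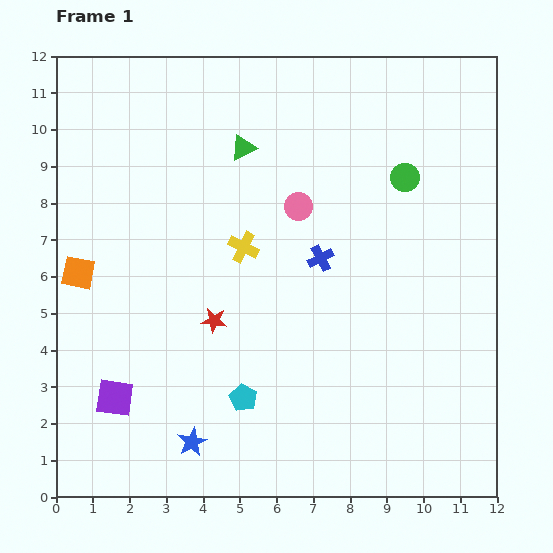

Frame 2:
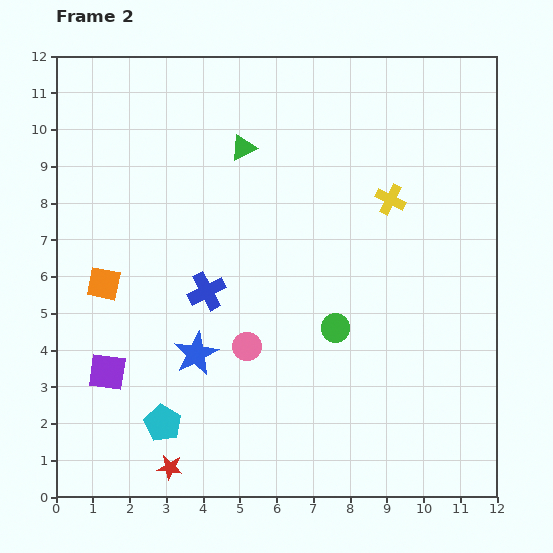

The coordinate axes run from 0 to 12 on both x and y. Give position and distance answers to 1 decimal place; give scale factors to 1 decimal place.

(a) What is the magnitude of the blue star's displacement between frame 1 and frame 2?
2.4

The blue star moved from (3.7, 1.5) to (3.8, 3.9), a distance of √(0.1² + 2.4²) ≈ 2.4.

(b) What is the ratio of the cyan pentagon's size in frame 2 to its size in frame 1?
1.3×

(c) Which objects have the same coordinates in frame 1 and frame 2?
the green triangle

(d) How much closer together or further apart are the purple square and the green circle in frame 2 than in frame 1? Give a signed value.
-3.6

Distance in frame 1: 9.9. Distance in frame 2: 6.3.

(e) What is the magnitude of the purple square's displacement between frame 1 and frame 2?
0.7

The purple square moved from (1.6, 2.7) to (1.4, 3.4), a distance of √(0.2² + 0.7²) ≈ 0.7.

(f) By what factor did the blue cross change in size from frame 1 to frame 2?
1.4×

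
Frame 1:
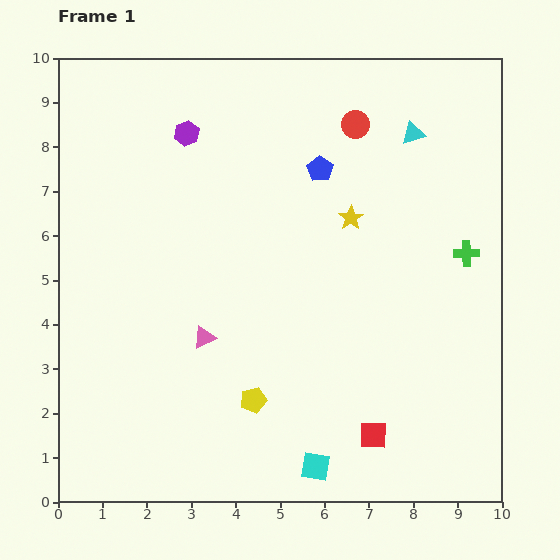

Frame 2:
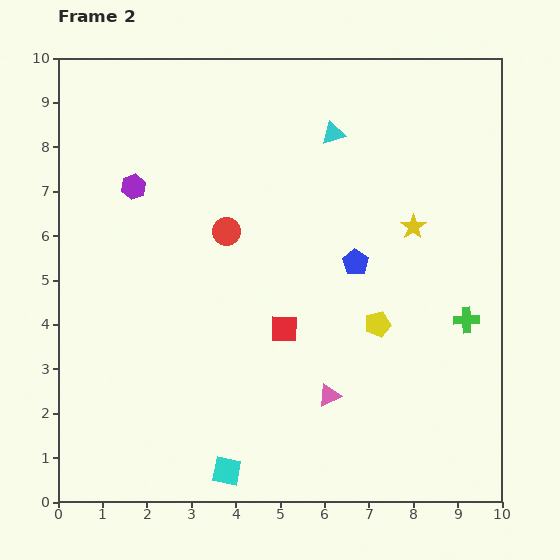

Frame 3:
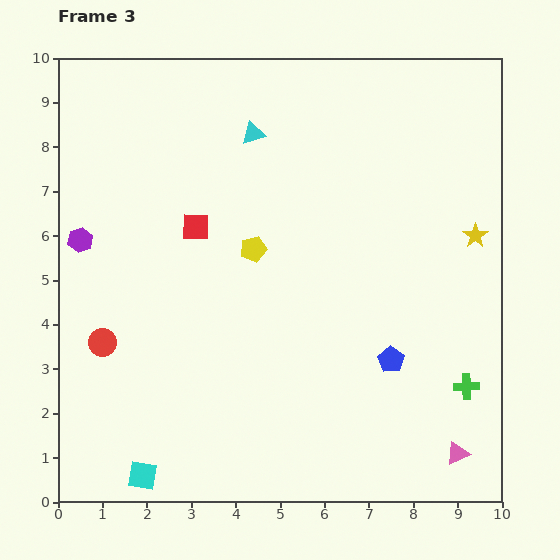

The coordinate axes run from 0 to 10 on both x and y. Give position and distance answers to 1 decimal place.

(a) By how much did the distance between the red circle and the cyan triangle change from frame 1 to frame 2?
+2.0

Distance in frame 1: 1.3. Distance in frame 2: 3.3.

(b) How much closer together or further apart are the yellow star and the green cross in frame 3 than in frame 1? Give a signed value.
+0.7

Distance in frame 1: 2.7. Distance in frame 3: 3.4.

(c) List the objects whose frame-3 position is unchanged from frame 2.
none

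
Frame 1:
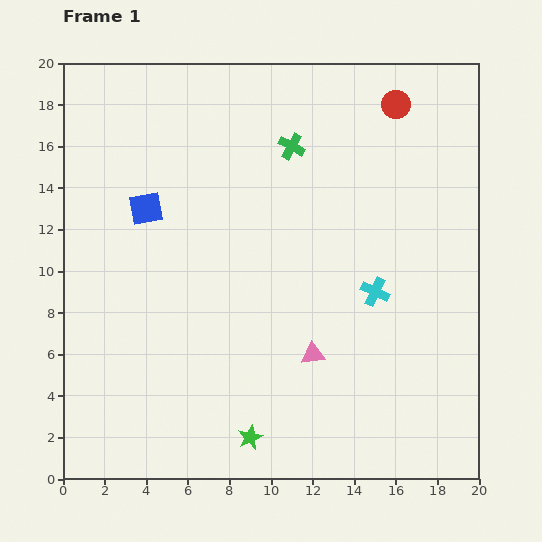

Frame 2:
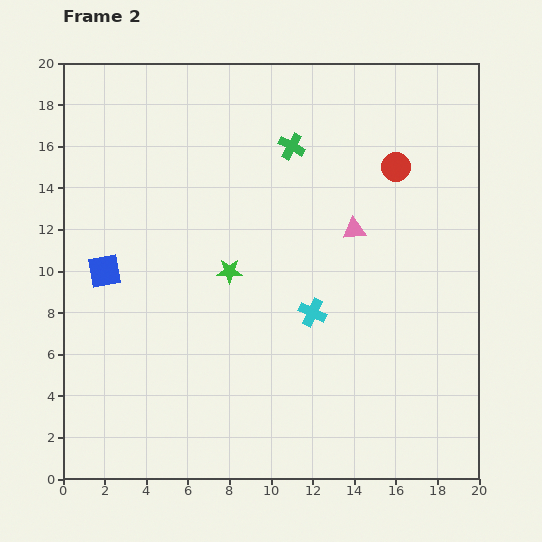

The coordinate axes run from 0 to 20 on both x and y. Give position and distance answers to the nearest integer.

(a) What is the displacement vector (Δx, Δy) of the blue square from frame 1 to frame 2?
(-2, -3)

The blue square was at (4, 13) in frame 1 and (2, 10) in frame 2.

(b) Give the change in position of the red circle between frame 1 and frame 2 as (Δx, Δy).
(0, -3)

The red circle was at (16, 18) in frame 1 and (16, 15) in frame 2.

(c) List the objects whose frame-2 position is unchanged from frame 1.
the green cross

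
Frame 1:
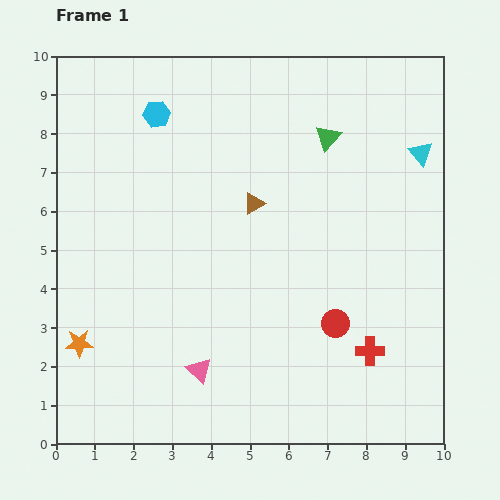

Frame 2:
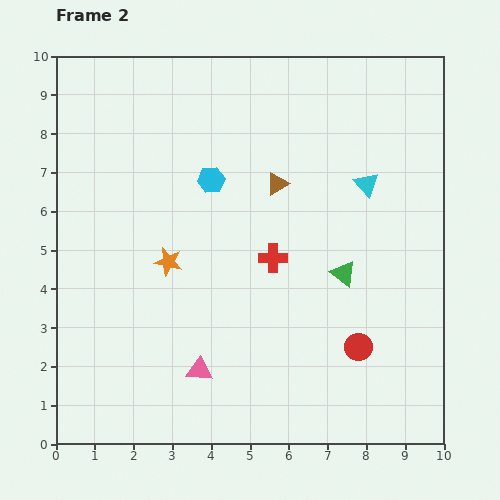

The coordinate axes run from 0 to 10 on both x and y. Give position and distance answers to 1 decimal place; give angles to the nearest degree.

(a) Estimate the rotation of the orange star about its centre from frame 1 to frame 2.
15° clockwise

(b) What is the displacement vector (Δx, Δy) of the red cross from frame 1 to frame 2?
(-2.5, 2.4)

The red cross was at (8.1, 2.4) in frame 1 and (5.6, 4.8) in frame 2.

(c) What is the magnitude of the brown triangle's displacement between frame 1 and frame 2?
0.8

The brown triangle moved from (5.1, 6.2) to (5.7, 6.7), a distance of √(0.6² + 0.5²) ≈ 0.8.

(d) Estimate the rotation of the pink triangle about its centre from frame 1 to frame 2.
39° counter-clockwise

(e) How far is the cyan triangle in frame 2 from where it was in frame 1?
1.6

The cyan triangle moved from (9.4, 7.5) to (8.0, 6.7), a distance of √(1.4² + 0.8²) ≈ 1.6.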